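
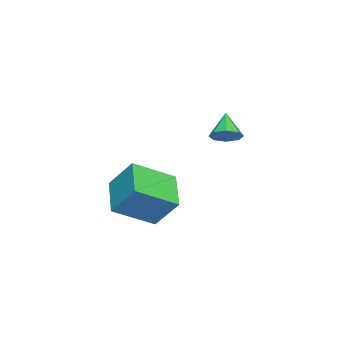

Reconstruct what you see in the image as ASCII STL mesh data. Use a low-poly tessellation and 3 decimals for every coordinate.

solid 
facet normal 0.682 0.205 -0.702
outer loop
vertex 2.682 3.01 2.893
vertex 2.21 3.395 2.547
vertex 2.684 3.524 3.045
endloop
endfacet
facet normal 0.356 -0.266 0.896
outer loop
vertex 2.682 3.01 2.893
vertex 2.684 3.524 3.045
vertex 1.31 3.125 3.473
endloop
endfacet
facet normal 0.683 0.203 -0.702
outer loop
vertex 2.684 3.524 3.045
vertex 2.21 3.395 2.547
vertex 2.41 3.962 2.905
endloop
endfacet
facet normal 0.167 0.394 0.904
outer loop
vertex 2.684 3.524 3.045
vertex 2.41 3.962 2.905
vertex 1.31 3.125 3.473
endloop
endfacet
facet normal 0.682 0.203 -0.703
outer loop
vertex 2.41 3.962 2.905
vertex 2.21 3.395 2.547
vertex 2.018 4.067 2.555
endloop
endfacet
facet normal -0.296 0.771 0.563
outer loop
vertex 2.41 3.962 2.905
vertex 2.018 4.067 2.555
vertex 1.31 3.125 3.473
endloop
endfacet
facet normal 0.683 0.203 -0.702
outer loop
vertex 2.018 4.067 2.555
vertex 2.21 3.395 2.547
vertex 1.739 3.779 2.2
endloop
endfacet
facet normal -0.761 0.645 0.075
outer loop
vertex 2.018 4.067 2.555
vertex 1.739 3.779 2.2
vertex 1.31 3.125 3.473
endloop
endfacet
facet normal 0.683 0.204 -0.702
outer loop
vertex 1.739 3.779 2.2
vertex 2.21 3.395 2.547
vertex 1.736 3.265 2.048
endloop
endfacet
facet normal -0.957 0.088 -0.277
outer loop
vertex 1.739 3.779 2.2
vertex 1.736 3.265 2.048
vertex 1.31 3.125 3.473
endloop
endfacet
facet normal 0.683 0.204 -0.702
outer loop
vertex 1.736 3.265 2.048
vertex 2.21 3.395 2.547
vertex 2.011 2.827 2.188
endloop
endfacet
facet normal -0.768 -0.573 -0.286
outer loop
vertex 1.736 3.265 2.048
vertex 2.011 2.827 2.188
vertex 1.31 3.125 3.473
endloop
endfacet
facet normal 0.682 0.205 -0.702
outer loop
vertex 2.011 2.827 2.188
vertex 2.21 3.395 2.547
vertex 2.403 2.722 2.538
endloop
endfacet
facet normal -0.304 -0.951 0.055
outer loop
vertex 2.011 2.827 2.188
vertex 2.403 2.722 2.538
vertex 1.31 3.125 3.473
endloop
endfacet
facet normal 0.682 0.205 -0.702
outer loop
vertex 2.403 2.722 2.538
vertex 2.21 3.395 2.547
vertex 2.682 3.01 2.893
endloop
endfacet
facet normal 0.160 -0.824 0.543
outer loop
vertex 2.403 2.722 2.538
vertex 2.682 3.01 2.893
vertex 1.31 3.125 3.473
endloop
endfacet
facet normal -0.506 0.714 -0.485
outer loop
vertex -0.446 0.487 -1.219
vertex 1.262 1.156 -2.016
vertex -0.665 -0.621 -2.621
endloop
endfacet
facet normal -0.854 -0.335 0.398
outer loop
vertex 0.438 -2.176 -1.564
vertex -0.446 0.487 -1.219
vertex -0.665 -0.621 -2.621
endloop
endfacet
facet normal -0.506 0.714 -0.484
outer loop
vertex -0.665 -0.621 -2.621
vertex 1.262 1.156 -2.016
vertex 1.043 0.049 -3.418
endloop
endfacet
facet normal -0.122 -0.616 -0.779
outer loop
vertex 1.043 0.049 -3.418
vertex 0.438 -2.176 -1.564
vertex -0.665 -0.621 -2.621
endloop
endfacet
facet normal 0.122 0.616 0.778
outer loop
vertex -0.446 0.487 -1.219
vertex 2.365 -0.399 -0.959
vertex 1.262 1.156 -2.016
endloop
endfacet
facet normal -0.854 -0.335 0.398
outer loop
vertex 0.657 -1.069 -0.162
vertex -0.446 0.487 -1.219
vertex 0.438 -2.176 -1.564
endloop
endfacet
facet normal 0.122 0.615 0.779
outer loop
vertex 0.657 -1.069 -0.162
vertex 2.365 -0.399 -0.959
vertex -0.446 0.487 -1.219
endloop
endfacet
facet normal 0.854 0.335 -0.398
outer loop
vertex 1.262 1.156 -2.016
vertex 2.365 -0.399 -0.959
vertex 1.043 0.049 -3.418
endloop
endfacet
facet normal -0.122 -0.616 -0.779
outer loop
vertex 2.146 -1.507 -2.361
vertex 0.438 -2.176 -1.564
vertex 1.043 0.049 -3.418
endloop
endfacet
facet normal 0.854 0.335 -0.398
outer loop
vertex 1.043 0.049 -3.418
vertex 2.365 -0.399 -0.959
vertex 2.146 -1.507 -2.361
endloop
endfacet
facet normal 0.506 -0.714 0.485
outer loop
vertex 2.146 -1.507 -2.361
vertex 0.657 -1.069 -0.162
vertex 0.438 -2.176 -1.564
endloop
endfacet
facet normal 0.506 -0.713 0.485
outer loop
vertex 2.365 -0.399 -0.959
vertex 0.657 -1.069 -0.162
vertex 2.146 -1.507 -2.361
endloop
endfacet

endsolid


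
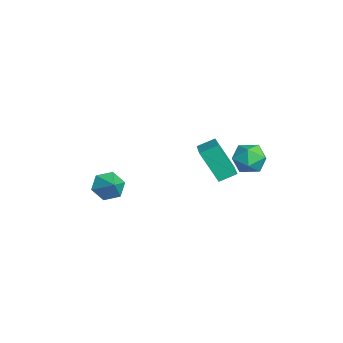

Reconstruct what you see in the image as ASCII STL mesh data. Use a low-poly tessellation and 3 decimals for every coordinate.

solid 
facet normal -0.810 0.186 0.556
outer loop
vertex 1.368 3.021 3.696
vertex 1.657 2.394 4.328
vertex 1.916 3.29 4.405
endloop
endfacet
facet normal -0.617 0.765 0.186
outer loop
vertex 1.368 3.021 3.696
vertex 1.916 3.29 4.405
vertex 2.069 3.623 3.544
endloop
endfacet
facet normal -0.622 0.596 -0.507
outer loop
vertex 1.368 3.021 3.696
vertex 2.069 3.623 3.544
vertex 1.904 2.932 2.934
endloop
endfacet
facet normal -0.820 -0.086 -0.566
outer loop
vertex 1.368 3.021 3.696
vertex 1.904 2.932 2.934
vertex 1.649 2.173 3.418
endloop
endfacet
facet normal -0.936 -0.340 0.091
outer loop
vertex 1.368 3.021 3.696
vertex 1.649 2.173 3.418
vertex 1.657 2.394 4.328
endloop
endfacet
facet normal 0.054 0.928 0.369
outer loop
vertex 2.069 3.623 3.544
vertex 1.916 3.29 4.405
vertex 2.791 3.367 4.082
endloop
endfacet
facet normal -0.260 -0.008 0.966
outer loop
vertex 1.916 3.29 4.405
vertex 1.657 2.394 4.328
vertex 2.536 2.608 4.566
endloop
endfacet
facet normal -0.464 -0.860 0.213
outer loop
vertex 1.657 2.394 4.328
vertex 1.649 2.173 3.418
vertex 2.371 1.917 3.956
endloop
endfacet
facet normal -0.274 -0.450 -0.850
outer loop
vertex 1.649 2.173 3.418
vertex 1.904 2.932 2.934
vertex 2.524 2.25 3.095
endloop
endfacet
facet normal 0.045 0.655 -0.754
outer loop
vertex 1.904 2.932 2.934
vertex 2.069 3.623 3.544
vertex 2.783 3.146 3.172
endloop
endfacet
facet normal 0.820 0.086 0.566
outer loop
vertex 3.072 2.519 3.804
vertex 2.791 3.367 4.082
vertex 2.536 2.608 4.566
endloop
endfacet
facet normal 0.622 -0.596 0.507
outer loop
vertex 3.072 2.519 3.804
vertex 2.536 2.608 4.566
vertex 2.371 1.917 3.956
endloop
endfacet
facet normal 0.617 -0.765 -0.186
outer loop
vertex 3.072 2.519 3.804
vertex 2.371 1.917 3.956
vertex 2.524 2.25 3.095
endloop
endfacet
facet normal 0.810 -0.186 -0.556
outer loop
vertex 3.072 2.519 3.804
vertex 2.524 2.25 3.095
vertex 2.783 3.146 3.172
endloop
endfacet
facet normal 0.936 0.340 -0.091
outer loop
vertex 3.072 2.519 3.804
vertex 2.783 3.146 3.172
vertex 2.791 3.367 4.082
endloop
endfacet
facet normal 0.274 0.450 0.850
outer loop
vertex 2.536 2.608 4.566
vertex 2.791 3.367 4.082
vertex 1.916 3.29 4.405
endloop
endfacet
facet normal -0.045 -0.655 0.754
outer loop
vertex 2.371 1.917 3.956
vertex 2.536 2.608 4.566
vertex 1.657 2.394 4.328
endloop
endfacet
facet normal -0.054 -0.928 -0.369
outer loop
vertex 2.524 2.25 3.095
vertex 2.371 1.917 3.956
vertex 1.649 2.173 3.418
endloop
endfacet
facet normal 0.260 0.008 -0.966
outer loop
vertex 2.783 3.146 3.172
vertex 2.524 2.25 3.095
vertex 1.904 2.932 2.934
endloop
endfacet
facet normal 0.464 0.860 -0.213
outer loop
vertex 2.791 3.367 4.082
vertex 2.783 3.146 3.172
vertex 2.069 3.623 3.544
endloop
endfacet
facet normal -0.946 0.134 -0.296
outer loop
vertex -2.078 1.28 2.107
vertex -2.083 2.184 2.533
vertex -1.432 2.086 0.406
endloop
endfacet
facet normal 0.005 -0.904 -0.427
outer loop
vertex 0.043 1.876 0.867
vertex -2.078 1.28 2.107
vertex -1.432 2.086 0.406
endloop
endfacet
facet normal -0.946 0.134 -0.296
outer loop
vertex -1.432 2.086 0.406
vertex -2.083 2.184 2.533
vertex -1.437 2.99 0.832
endloop
endfacet
facet normal 0.325 0.405 -0.855
outer loop
vertex -1.437 2.99 0.832
vertex 0.043 1.876 0.867
vertex -1.432 2.086 0.406
endloop
endfacet
facet normal -0.325 -0.405 0.855
outer loop
vertex -2.078 1.28 2.107
vertex -0.608 1.974 2.994
vertex -2.083 2.184 2.533
endloop
endfacet
facet normal 0.005 -0.904 -0.427
outer loop
vertex -0.603 1.07 2.568
vertex -2.078 1.28 2.107
vertex 0.043 1.876 0.867
endloop
endfacet
facet normal -0.325 -0.405 0.855
outer loop
vertex -0.603 1.07 2.568
vertex -0.608 1.974 2.994
vertex -2.078 1.28 2.107
endloop
endfacet
facet normal -0.005 0.904 0.427
outer loop
vertex -2.083 2.184 2.533
vertex -0.608 1.974 2.994
vertex -1.437 2.99 0.832
endloop
endfacet
facet normal 0.325 0.405 -0.855
outer loop
vertex 0.038 2.78 1.293
vertex 0.043 1.876 0.867
vertex -1.437 2.99 0.832
endloop
endfacet
facet normal -0.005 0.904 0.427
outer loop
vertex -1.437 2.99 0.832
vertex -0.608 1.974 2.994
vertex 0.038 2.78 1.293
endloop
endfacet
facet normal 0.946 -0.134 0.296
outer loop
vertex 0.038 2.78 1.293
vertex -0.603 1.07 2.568
vertex 0.043 1.876 0.867
endloop
endfacet
facet normal 0.946 -0.134 0.296
outer loop
vertex -0.608 1.974 2.994
vertex -0.603 1.07 2.568
vertex 0.038 2.78 1.293
endloop
endfacet
facet normal -0.806 -0.134 -0.576
outer loop
vertex 0.126 -3.679 0.404
vertex -0.367 -3.364 1.02
vertex -0.035 -2.845 0.435
endloop
endfacet
facet normal 0.913 0.190 -0.361
outer loop
vertex 0.126 -3.679 0.404
vertex -0.035 -2.845 0.435
vertex 0.527 -3.216 1.66
endloop
endfacet
facet normal -0.806 -0.134 -0.576
outer loop
vertex -0.035 -2.845 0.435
vertex -0.367 -3.364 1.02
vertex -0.528 -2.53 1.051
endloop
endfacet
facet normal 0.543 0.840 0.005
outer loop
vertex -0.035 -2.845 0.435
vertex -0.528 -2.53 1.051
vertex 0.527 -3.216 1.66
endloop
endfacet
facet normal -0.805 -0.134 -0.577
outer loop
vertex -0.528 -2.53 1.051
vertex -0.367 -3.364 1.02
vertex -0.861 -3.049 1.636
endloop
endfacet
facet normal 0.075 0.724 0.685
outer loop
vertex -0.528 -2.53 1.051
vertex -0.861 -3.049 1.636
vertex 0.527 -3.216 1.66
endloop
endfacet
facet normal -0.805 -0.134 -0.577
outer loop
vertex -0.861 -3.049 1.636
vertex -0.367 -3.364 1.02
vertex -0.7 -3.883 1.605
endloop
endfacet
facet normal -0.022 -0.041 0.999
outer loop
vertex -0.861 -3.049 1.636
vertex -0.7 -3.883 1.605
vertex 0.527 -3.216 1.66
endloop
endfacet
facet normal -0.805 -0.134 -0.577
outer loop
vertex -0.7 -3.883 1.605
vertex -0.367 -3.364 1.02
vertex -0.206 -4.198 0.989
endloop
endfacet
facet normal 0.348 -0.692 0.633
outer loop
vertex -0.7 -3.883 1.605
vertex -0.206 -4.198 0.989
vertex 0.527 -3.216 1.66
endloop
endfacet
facet normal -0.806 -0.134 -0.576
outer loop
vertex -0.206 -4.198 0.989
vertex -0.367 -3.364 1.02
vertex 0.126 -3.679 0.404
endloop
endfacet
facet normal 0.816 -0.576 -0.048
outer loop
vertex -0.206 -4.198 0.989
vertex 0.126 -3.679 0.404
vertex 0.527 -3.216 1.66
endloop
endfacet

endsolid


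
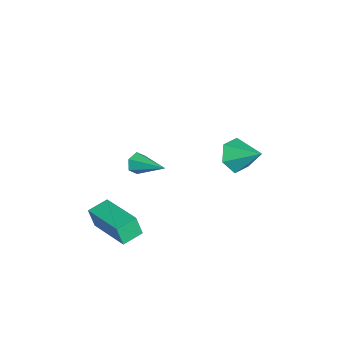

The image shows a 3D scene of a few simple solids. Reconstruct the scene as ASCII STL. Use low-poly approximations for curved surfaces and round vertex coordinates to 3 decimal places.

solid 
facet normal -0.431 -0.731 -0.529
outer loop
vertex -1.977 0.554 -2.165
vertex -2.648 0.549 -1.612
vertex -2.665 1.066 -2.312
endloop
endfacet
facet normal 0.583 0.640 -0.500
outer loop
vertex -1.977 0.554 -2.165
vertex -2.665 1.066 -2.312
vertex -2.012 1.631 -0.828
endloop
endfacet
facet normal -0.430 -0.731 -0.530
outer loop
vertex -2.665 1.066 -2.312
vertex -2.648 0.549 -1.612
vertex -3.337 1.06 -1.758
endloop
endfacet
facet normal -0.223 0.940 -0.260
outer loop
vertex -2.665 1.066 -2.312
vertex -3.337 1.06 -1.758
vertex -2.012 1.631 -0.828
endloop
endfacet
facet normal -0.430 -0.731 -0.529
outer loop
vertex -3.337 1.06 -1.758
vertex -2.648 0.549 -1.612
vertex -3.32 0.544 -1.059
endloop
endfacet
facet normal -0.609 0.631 0.481
outer loop
vertex -3.337 1.06 -1.758
vertex -3.32 0.544 -1.059
vertex -2.012 1.631 -0.828
endloop
endfacet
facet normal -0.430 -0.731 -0.530
outer loop
vertex -3.32 0.544 -1.059
vertex -2.648 0.549 -1.612
vertex -2.631 0.032 -0.912
endloop
endfacet
facet normal -0.192 0.023 0.981
outer loop
vertex -3.32 0.544 -1.059
vertex -2.631 0.032 -0.912
vertex -2.012 1.631 -0.828
endloop
endfacet
facet normal -0.430 -0.731 -0.530
outer loop
vertex -2.631 0.032 -0.912
vertex -2.648 0.549 -1.612
vertex -1.96 0.038 -1.465
endloop
endfacet
facet normal 0.613 -0.276 0.740
outer loop
vertex -2.631 0.032 -0.912
vertex -1.96 0.038 -1.465
vertex -2.012 1.631 -0.828
endloop
endfacet
facet normal -0.430 -0.732 -0.529
outer loop
vertex -1.96 0.038 -1.465
vertex -2.648 0.549 -1.612
vertex -1.977 0.554 -2.165
endloop
endfacet
facet normal 0.999 0.033 -0.000
outer loop
vertex -1.96 0.038 -1.465
vertex -1.977 0.554 -2.165
vertex -2.012 1.631 -0.828
endloop
endfacet
facet normal -0.537 -0.770 -0.346
outer loop
vertex 1.988 -3.327 2.092
vertex 1.804 -3.031 1.719
vertex 2.233 -3.297 1.645
endloop
endfacet
facet normal 0.817 -0.395 0.421
outer loop
vertex 1.988 -3.327 2.092
vertex 2.233 -3.297 1.645
vertex 2.616 -1.869 2.241
endloop
endfacet
facet normal -0.537 -0.769 -0.347
outer loop
vertex 2.233 -3.297 1.645
vertex 1.804 -3.031 1.719
vertex 2.049 -3.001 1.273
endloop
endfacet
facet normal 0.882 -0.041 -0.469
outer loop
vertex 2.233 -3.297 1.645
vertex 2.049 -3.001 1.273
vertex 2.616 -1.869 2.241
endloop
endfacet
facet normal -0.536 -0.770 -0.346
outer loop
vertex 2.049 -3.001 1.273
vertex 1.804 -3.031 1.719
vertex 1.62 -2.735 1.346
endloop
endfacet
facet normal 0.218 0.569 -0.793
outer loop
vertex 2.049 -3.001 1.273
vertex 1.62 -2.735 1.346
vertex 2.616 -1.869 2.241
endloop
endfacet
facet normal -0.539 -0.769 -0.344
outer loop
vertex 1.62 -2.735 1.346
vertex 1.804 -3.031 1.719
vertex 1.376 -2.764 1.793
endloop
endfacet
facet normal -0.515 0.827 -0.227
outer loop
vertex 1.62 -2.735 1.346
vertex 1.376 -2.764 1.793
vertex 2.616 -1.869 2.241
endloop
endfacet
facet normal -0.539 -0.768 -0.346
outer loop
vertex 1.376 -2.764 1.793
vertex 1.804 -3.031 1.719
vertex 1.559 -3.06 2.165
endloop
endfacet
facet normal -0.581 0.473 0.662
outer loop
vertex 1.376 -2.764 1.793
vertex 1.559 -3.06 2.165
vertex 2.616 -1.869 2.241
endloop
endfacet
facet normal -0.538 -0.769 -0.345
outer loop
vertex 1.559 -3.06 2.165
vertex 1.804 -3.031 1.719
vertex 1.988 -3.327 2.092
endloop
endfacet
facet normal 0.083 -0.137 0.987
outer loop
vertex 1.559 -3.06 2.165
vertex 1.988 -3.327 2.092
vertex 2.616 -1.869 2.241
endloop
endfacet
facet normal -0.666 0.726 0.171
outer loop
vertex 1.026 -4.322 -1.447
vertex 2.567 -3.008 -1.017
vertex 1.066 -4.07 -2.362
endloop
endfacet
facet normal -0.744 -0.635 -0.207
outer loop
vertex 1.693 -4.752 -2.523
vertex 1.026 -4.322 -1.447
vertex 1.066 -4.07 -2.362
endloop
endfacet
facet normal -0.666 0.726 0.171
outer loop
vertex 1.066 -4.07 -2.362
vertex 2.567 -3.008 -1.017
vertex 2.607 -2.756 -1.933
endloop
endfacet
facet normal 0.042 0.266 -0.963
outer loop
vertex 2.607 -2.756 -1.933
vertex 1.693 -4.752 -2.523
vertex 1.066 -4.07 -2.362
endloop
endfacet
facet normal -0.042 -0.266 0.963
outer loop
vertex 1.026 -4.322 -1.447
vertex 3.194 -3.69 -1.178
vertex 2.567 -3.008 -1.017
endloop
endfacet
facet normal -0.744 -0.635 -0.207
outer loop
vertex 1.653 -5.004 -1.607
vertex 1.026 -4.322 -1.447
vertex 1.693 -4.752 -2.523
endloop
endfacet
facet normal -0.042 -0.265 0.963
outer loop
vertex 1.653 -5.004 -1.607
vertex 3.194 -3.69 -1.178
vertex 1.026 -4.322 -1.447
endloop
endfacet
facet normal 0.744 0.635 0.207
outer loop
vertex 2.567 -3.008 -1.017
vertex 3.194 -3.69 -1.178
vertex 2.607 -2.756 -1.933
endloop
endfacet
facet normal 0.043 0.265 -0.963
outer loop
vertex 3.234 -3.438 -2.093
vertex 1.693 -4.752 -2.523
vertex 2.607 -2.756 -1.933
endloop
endfacet
facet normal 0.744 0.635 0.207
outer loop
vertex 2.607 -2.756 -1.933
vertex 3.194 -3.69 -1.178
vertex 3.234 -3.438 -2.093
endloop
endfacet
facet normal 0.666 -0.726 -0.171
outer loop
vertex 3.234 -3.438 -2.093
vertex 1.653 -5.004 -1.607
vertex 1.693 -4.752 -2.523
endloop
endfacet
facet normal 0.666 -0.726 -0.171
outer loop
vertex 3.194 -3.69 -1.178
vertex 1.653 -5.004 -1.607
vertex 3.234 -3.438 -2.093
endloop
endfacet

endsolid


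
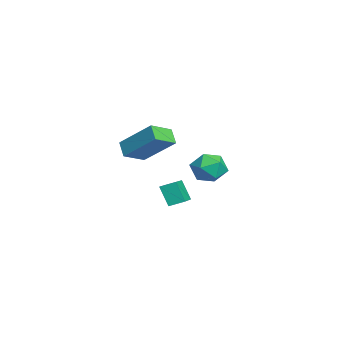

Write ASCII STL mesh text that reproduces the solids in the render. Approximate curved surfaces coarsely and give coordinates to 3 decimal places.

solid 
facet normal 0.144 0.882 0.448
outer loop
vertex -1.982 2.807 -0.288
vertex -2.479 2.475 0.526
vertex -1.48 2.347 0.457
endloop
endfacet
facet normal 0.678 0.735 -0.003
outer loop
vertex -1.982 2.807 -0.288
vertex -1.48 2.347 0.457
vertex -1.258 2.139 -0.506
endloop
endfacet
facet normal 0.398 0.644 -0.653
outer loop
vertex -1.982 2.807 -0.288
vertex -1.258 2.139 -0.506
vertex -2.119 2.138 -1.031
endloop
endfacet
facet normal -0.308 0.735 -0.605
outer loop
vertex -1.982 2.807 -0.288
vertex -2.119 2.138 -1.031
vertex -2.874 2.346 -0.394
endloop
endfacet
facet normal -0.465 0.882 0.076
outer loop
vertex -1.982 2.807 -0.288
vertex -2.874 2.346 -0.394
vertex -2.479 2.475 0.526
endloop
endfacet
facet normal 0.973 0.119 0.199
outer loop
vertex -1.258 2.139 -0.506
vertex -1.48 2.347 0.457
vertex -1.306 1.394 0.174
endloop
endfacet
facet normal 0.110 0.356 0.928
outer loop
vertex -1.48 2.347 0.457
vertex -2.479 2.475 0.526
vertex -2.061 1.602 0.811
endloop
endfacet
facet normal -0.876 0.354 0.326
outer loop
vertex -2.479 2.475 0.526
vertex -2.874 2.346 -0.394
vertex -2.922 1.601 0.286
endloop
endfacet
facet normal -0.621 0.117 -0.775
outer loop
vertex -2.874 2.346 -0.394
vertex -2.119 2.138 -1.031
vertex -2.7 1.393 -0.677
endloop
endfacet
facet normal 0.520 -0.029 -0.853
outer loop
vertex -2.119 2.138 -1.031
vertex -1.258 2.139 -0.506
vertex -1.701 1.265 -0.746
endloop
endfacet
facet normal 0.308 -0.735 0.605
outer loop
vertex -2.198 0.933 0.068
vertex -1.306 1.394 0.174
vertex -2.061 1.602 0.811
endloop
endfacet
facet normal -0.398 -0.644 0.653
outer loop
vertex -2.198 0.933 0.068
vertex -2.061 1.602 0.811
vertex -2.922 1.601 0.286
endloop
endfacet
facet normal -0.678 -0.735 0.003
outer loop
vertex -2.198 0.933 0.068
vertex -2.922 1.601 0.286
vertex -2.7 1.393 -0.677
endloop
endfacet
facet normal -0.144 -0.882 -0.448
outer loop
vertex -2.198 0.933 0.068
vertex -2.7 1.393 -0.677
vertex -1.701 1.265 -0.746
endloop
endfacet
facet normal 0.465 -0.882 -0.076
outer loop
vertex -2.198 0.933 0.068
vertex -1.701 1.265 -0.746
vertex -1.306 1.394 0.174
endloop
endfacet
facet normal 0.621 -0.117 0.775
outer loop
vertex -2.061 1.602 0.811
vertex -1.306 1.394 0.174
vertex -1.48 2.347 0.457
endloop
endfacet
facet normal -0.520 0.029 0.853
outer loop
vertex -2.922 1.601 0.286
vertex -2.061 1.602 0.811
vertex -2.479 2.475 0.526
endloop
endfacet
facet normal -0.973 -0.119 -0.199
outer loop
vertex -2.7 1.393 -0.677
vertex -2.922 1.601 0.286
vertex -2.874 2.346 -0.394
endloop
endfacet
facet normal -0.110 -0.356 -0.928
outer loop
vertex -1.701 1.265 -0.746
vertex -2.7 1.393 -0.677
vertex -2.119 2.138 -1.031
endloop
endfacet
facet normal 0.876 -0.354 -0.326
outer loop
vertex -1.306 1.394 0.174
vertex -1.701 1.265 -0.746
vertex -1.258 2.139 -0.506
endloop
endfacet
facet normal -0.434 -0.650 -0.624
outer loop
vertex 2.922 -2.612 3.35
vertex 2.213 -1.658 2.85
vertex 3.572 -2.453 2.733
endloop
endfacet
facet normal 0.550 -0.740 0.388
outer loop
vertex 4.487 -1.082 4.05
vertex 2.922 -2.612 3.35
vertex 3.572 -2.453 2.733
endloop
endfacet
facet normal -0.434 -0.650 -0.624
outer loop
vertex 3.572 -2.453 2.733
vertex 2.213 -1.658 2.85
vertex 2.862 -1.499 2.233
endloop
endfacet
facet normal 0.713 0.175 -0.678
outer loop
vertex 2.862 -1.499 2.233
vertex 4.487 -1.082 4.05
vertex 3.572 -2.453 2.733
endloop
endfacet
facet normal -0.714 -0.175 0.678
outer loop
vertex 2.922 -2.612 3.35
vertex 3.128 -0.287 4.167
vertex 2.213 -1.658 2.85
endloop
endfacet
facet normal 0.550 -0.740 0.388
outer loop
vertex 3.838 -1.241 4.667
vertex 2.922 -2.612 3.35
vertex 4.487 -1.082 4.05
endloop
endfacet
facet normal -0.713 -0.175 0.679
outer loop
vertex 3.838 -1.241 4.667
vertex 3.128 -0.287 4.167
vertex 2.922 -2.612 3.35
endloop
endfacet
facet normal -0.550 0.740 -0.388
outer loop
vertex 2.213 -1.658 2.85
vertex 3.128 -0.287 4.167
vertex 2.862 -1.499 2.233
endloop
endfacet
facet normal 0.714 0.175 -0.678
outer loop
vertex 3.778 -0.128 3.55
vertex 4.487 -1.082 4.05
vertex 2.862 -1.499 2.233
endloop
endfacet
facet normal -0.549 0.740 -0.388
outer loop
vertex 2.862 -1.499 2.233
vertex 3.128 -0.287 4.167
vertex 3.778 -0.128 3.55
endloop
endfacet
facet normal 0.434 0.650 0.624
outer loop
vertex 3.778 -0.128 3.55
vertex 3.838 -1.241 4.667
vertex 4.487 -1.082 4.05
endloop
endfacet
facet normal 0.434 0.650 0.624
outer loop
vertex 3.128 -0.287 4.167
vertex 3.838 -1.241 4.667
vertex 3.778 -0.128 3.55
endloop
endfacet
facet normal -0.932 0.221 -0.286
outer loop
vertex -3.311 -0.139 -1.648
vertex -3.224 0.644 -1.328
vertex -2.867 0.275 -2.776
endloop
endfacet
facet normal -0.102 -0.920 -0.378
outer loop
vertex -1.096 -0.144 -2.232
vertex -3.311 -0.139 -1.648
vertex -2.867 0.275 -2.776
endloop
endfacet
facet normal -0.933 0.220 -0.286
outer loop
vertex -2.867 0.275 -2.776
vertex -3.224 0.644 -1.328
vertex -2.781 1.057 -2.455
endloop
endfacet
facet normal 0.347 0.323 -0.880
outer loop
vertex -2.781 1.057 -2.455
vertex -1.096 -0.144 -2.232
vertex -2.867 0.275 -2.776
endloop
endfacet
facet normal -0.347 -0.322 0.881
outer loop
vertex -3.311 -0.139 -1.648
vertex -1.453 0.225 -0.784
vertex -3.224 0.644 -1.328
endloop
endfacet
facet normal -0.102 -0.921 -0.377
outer loop
vertex -1.539 -0.557 -1.105
vertex -3.311 -0.139 -1.648
vertex -1.096 -0.144 -2.232
endloop
endfacet
facet normal -0.346 -0.323 0.881
outer loop
vertex -1.539 -0.557 -1.105
vertex -1.453 0.225 -0.784
vertex -3.311 -0.139 -1.648
endloop
endfacet
facet normal 0.102 0.920 0.377
outer loop
vertex -3.224 0.644 -1.328
vertex -1.453 0.225 -0.784
vertex -2.781 1.057 -2.455
endloop
endfacet
facet normal 0.346 0.322 -0.881
outer loop
vertex -1.009 0.639 -1.912
vertex -1.096 -0.144 -2.232
vertex -2.781 1.057 -2.455
endloop
endfacet
facet normal 0.101 0.920 0.378
outer loop
vertex -2.781 1.057 -2.455
vertex -1.453 0.225 -0.784
vertex -1.009 0.639 -1.912
endloop
endfacet
facet normal 0.933 -0.220 0.286
outer loop
vertex -1.009 0.639 -1.912
vertex -1.539 -0.557 -1.105
vertex -1.096 -0.144 -2.232
endloop
endfacet
facet normal 0.933 -0.220 0.286
outer loop
vertex -1.453 0.225 -0.784
vertex -1.539 -0.557 -1.105
vertex -1.009 0.639 -1.912
endloop
endfacet

endsolid


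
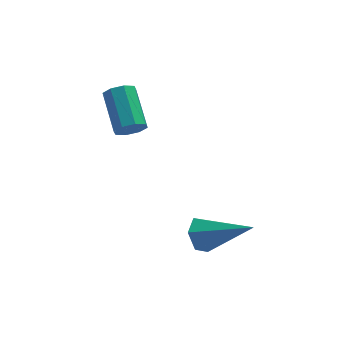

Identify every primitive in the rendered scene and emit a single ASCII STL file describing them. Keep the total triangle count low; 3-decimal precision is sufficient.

solid 
facet normal -0.761 0.411 -0.501
outer loop
vertex 1.841 -2.944 -4.579
vertex 1.422 -3.207 -4.158
vertex 1.667 -2.616 -4.045
endloop
endfacet
facet normal 0.781 0.612 -0.122
outer loop
vertex 1.841 -2.944 -4.579
vertex 1.667 -2.616 -4.045
vertex 2.878 -3.993 -3.202
endloop
endfacet
facet normal -0.762 0.411 -0.500
outer loop
vertex 1.667 -2.616 -4.045
vertex 1.422 -3.207 -4.158
vertex 1.248 -2.88 -3.624
endloop
endfacet
facet normal 0.276 0.667 0.693
outer loop
vertex 1.667 -2.616 -4.045
vertex 1.248 -2.88 -3.624
vertex 2.878 -3.993 -3.202
endloop
endfacet
facet normal -0.762 0.411 -0.500
outer loop
vertex 1.248 -2.88 -3.624
vertex 1.422 -3.207 -4.158
vertex 1.003 -3.471 -3.737
endloop
endfacet
facet normal -0.290 -0.062 0.955
outer loop
vertex 1.248 -2.88 -3.624
vertex 1.003 -3.471 -3.737
vertex 2.878 -3.993 -3.202
endloop
endfacet
facet normal -0.762 0.410 -0.501
outer loop
vertex 1.003 -3.471 -3.737
vertex 1.422 -3.207 -4.158
vertex 1.177 -3.799 -4.27
endloop
endfacet
facet normal -0.351 -0.844 0.405
outer loop
vertex 1.003 -3.471 -3.737
vertex 1.177 -3.799 -4.27
vertex 2.878 -3.993 -3.202
endloop
endfacet
facet normal -0.762 0.410 -0.500
outer loop
vertex 1.177 -3.799 -4.27
vertex 1.422 -3.207 -4.158
vertex 1.596 -3.535 -4.692
endloop
endfacet
facet normal 0.154 -0.899 -0.409
outer loop
vertex 1.177 -3.799 -4.27
vertex 1.596 -3.535 -4.692
vertex 2.878 -3.993 -3.202
endloop
endfacet
facet normal -0.761 0.411 -0.501
outer loop
vertex 1.596 -3.535 -4.692
vertex 1.422 -3.207 -4.158
vertex 1.841 -2.944 -4.579
endloop
endfacet
facet normal 0.721 -0.170 -0.672
outer loop
vertex 1.596 -3.535 -4.692
vertex 1.841 -2.944 -4.579
vertex 2.878 -3.993 -3.202
endloop
endfacet
facet normal 0.137 -0.853 -0.503
outer loop
vertex 0.106 -0.856 -0.938
vertex -0.416 -0.979 -0.872
vertex -0.131 -0.713 -1.245
endloop
endfacet
facet normal 0.808 0.390 -0.442
outer loop
vertex 0.106 -0.856 -0.938
vertex -0.131 -0.713 -1.245
vertex -0.102 0.442 -0.174
endloop
endfacet
facet normal 0.808 0.390 -0.442
outer loop
vertex -0.102 0.442 -0.174
vertex -0.131 -0.713 -1.245
vertex -0.339 0.584 -0.482
endloop
endfacet
facet normal -0.138 0.855 0.500
outer loop
vertex -0.102 0.442 -0.174
vertex -0.339 0.584 -0.482
vertex -0.624 0.319 -0.108
endloop
endfacet
facet normal 0.139 -0.853 -0.503
outer loop
vertex -0.131 -0.713 -1.245
vertex -0.416 -0.979 -0.872
vertex -0.534 -0.726 -1.334
endloop
endfacet
facet normal 0.168 0.520 -0.838
outer loop
vertex -0.131 -0.713 -1.245
vertex -0.534 -0.726 -1.334
vertex -0.339 0.584 -0.482
endloop
endfacet
facet normal 0.167 0.520 -0.838
outer loop
vertex -0.339 0.584 -0.482
vertex -0.534 -0.726 -1.334
vertex -0.742 0.572 -0.57
endloop
endfacet
facet normal -0.135 0.854 0.502
outer loop
vertex -0.339 0.584 -0.482
vertex -0.742 0.572 -0.57
vertex -0.624 0.319 -0.108
endloop
endfacet
facet normal 0.138 -0.854 -0.503
outer loop
vertex -0.534 -0.726 -1.334
vertex -0.416 -0.979 -0.872
vertex -0.868 -0.887 -1.152
endloop
endfacet
facet normal -0.572 0.346 -0.744
outer loop
vertex -0.534 -0.726 -1.334
vertex -0.868 -0.887 -1.152
vertex -0.742 0.572 -0.57
endloop
endfacet
facet normal -0.571 0.346 -0.744
outer loop
vertex -0.742 0.572 -0.57
vertex -0.868 -0.887 -1.152
vertex -1.077 0.411 -0.388
endloop
endfacet
facet normal -0.137 0.854 0.503
outer loop
vertex -0.742 0.572 -0.57
vertex -1.077 0.411 -0.388
vertex -0.624 0.319 -0.108
endloop
endfacet
facet normal 0.138 -0.854 -0.503
outer loop
vertex -0.868 -0.887 -1.152
vertex -0.416 -0.979 -0.872
vertex -0.938 -1.102 -0.806
endloop
endfacet
facet normal -0.976 -0.030 -0.216
outer loop
vertex -0.868 -0.887 -1.152
vertex -0.938 -1.102 -0.806
vertex -1.077 0.411 -0.388
endloop
endfacet
facet normal -0.976 -0.031 -0.214
outer loop
vertex -1.077 0.411 -0.388
vertex -0.938 -1.102 -0.806
vertex -1.146 0.196 -0.042
endloop
endfacet
facet normal -0.138 0.853 0.503
outer loop
vertex -1.077 0.411 -0.388
vertex -1.146 0.196 -0.042
vertex -0.624 0.319 -0.108
endloop
endfacet
facet normal 0.138 -0.855 -0.500
outer loop
vertex -0.938 -1.102 -0.806
vertex -0.416 -0.979 -0.872
vertex -0.701 -1.244 -0.498
endloop
endfacet
facet normal -0.808 -0.390 0.442
outer loop
vertex -0.938 -1.102 -0.806
vertex -0.701 -1.244 -0.498
vertex -1.146 0.196 -0.042
endloop
endfacet
facet normal -0.808 -0.390 0.442
outer loop
vertex -1.146 0.196 -0.042
vertex -0.701 -1.244 -0.498
vertex -0.909 0.053 0.265
endloop
endfacet
facet normal -0.137 0.853 0.503
outer loop
vertex -1.146 0.196 -0.042
vertex -0.909 0.053 0.265
vertex -0.624 0.319 -0.108
endloop
endfacet
facet normal 0.135 -0.854 -0.502
outer loop
vertex -0.701 -1.244 -0.498
vertex -0.416 -0.979 -0.872
vertex -0.298 -1.232 -0.41
endloop
endfacet
facet normal -0.167 -0.520 0.838
outer loop
vertex -0.701 -1.244 -0.498
vertex -0.298 -1.232 -0.41
vertex -0.909 0.053 0.265
endloop
endfacet
facet normal -0.168 -0.520 0.838
outer loop
vertex -0.909 0.053 0.265
vertex -0.298 -1.232 -0.41
vertex -0.506 0.066 0.354
endloop
endfacet
facet normal -0.139 0.853 0.503
outer loop
vertex -0.909 0.053 0.265
vertex -0.506 0.066 0.354
vertex -0.624 0.319 -0.108
endloop
endfacet
facet normal 0.137 -0.854 -0.503
outer loop
vertex -0.298 -1.232 -0.41
vertex -0.416 -0.979 -0.872
vertex 0.037 -1.071 -0.592
endloop
endfacet
facet normal 0.571 -0.347 0.744
outer loop
vertex -0.298 -1.232 -0.41
vertex 0.037 -1.071 -0.592
vertex -0.506 0.066 0.354
endloop
endfacet
facet normal 0.572 -0.346 0.744
outer loop
vertex -0.506 0.066 0.354
vertex 0.037 -1.071 -0.592
vertex -0.172 0.227 0.172
endloop
endfacet
facet normal -0.138 0.854 0.503
outer loop
vertex -0.506 0.066 0.354
vertex -0.172 0.227 0.172
vertex -0.624 0.319 -0.108
endloop
endfacet
facet normal 0.138 -0.853 -0.503
outer loop
vertex 0.037 -1.071 -0.592
vertex -0.416 -0.979 -0.872
vertex 0.106 -0.856 -0.938
endloop
endfacet
facet normal 0.976 0.031 0.214
outer loop
vertex 0.037 -1.071 -0.592
vertex 0.106 -0.856 -0.938
vertex -0.172 0.227 0.172
endloop
endfacet
facet normal 0.976 0.029 0.216
outer loop
vertex -0.172 0.227 0.172
vertex 0.106 -0.856 -0.938
vertex -0.102 0.442 -0.174
endloop
endfacet
facet normal -0.138 0.854 0.503
outer loop
vertex -0.172 0.227 0.172
vertex -0.102 0.442 -0.174
vertex -0.624 0.319 -0.108
endloop
endfacet

endsolid


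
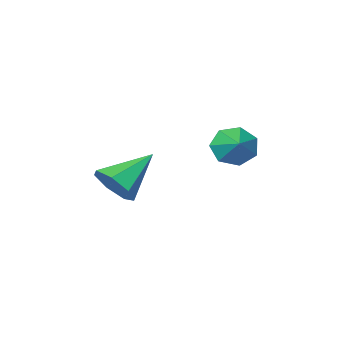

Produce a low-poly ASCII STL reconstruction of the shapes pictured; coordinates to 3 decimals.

solid 
facet normal -0.418 -0.782 -0.462
outer loop
vertex 1.425 2.635 -0.347
vertex 0.747 2.657 0.229
vertex 0.826 3.076 -0.552
endloop
endfacet
facet normal 0.622 0.629 -0.466
outer loop
vertex 1.425 2.635 -0.347
vertex 0.826 3.076 -0.552
vertex 1.273 3.643 0.811
endloop
endfacet
facet normal -0.417 -0.782 -0.462
outer loop
vertex 0.826 3.076 -0.552
vertex 0.747 2.657 0.229
vertex 0.167 3.202 -0.17
endloop
endfacet
facet normal -0.039 0.927 -0.373
outer loop
vertex 0.826 3.076 -0.552
vertex 0.167 3.202 -0.17
vertex 1.273 3.643 0.811
endloop
endfacet
facet normal -0.418 -0.783 -0.461
outer loop
vertex 0.167 3.202 -0.17
vertex 0.747 2.657 0.229
vertex -0.055 2.918 0.513
endloop
endfacet
facet normal -0.503 0.844 0.187
outer loop
vertex 0.167 3.202 -0.17
vertex -0.055 2.918 0.513
vertex 1.273 3.643 0.811
endloop
endfacet
facet normal -0.418 -0.782 -0.462
outer loop
vertex -0.055 2.918 0.513
vertex 0.747 2.657 0.229
vertex 0.326 2.437 0.982
endloop
endfacet
facet normal -0.419 0.442 0.793
outer loop
vertex -0.055 2.918 0.513
vertex 0.326 2.437 0.982
vertex 1.273 3.643 0.811
endloop
endfacet
facet normal -0.417 -0.783 -0.462
outer loop
vertex 0.326 2.437 0.982
vertex 0.747 2.657 0.229
vertex 1.025 2.122 0.884
endloop
endfacet
facet normal 0.149 0.023 0.989
outer loop
vertex 0.326 2.437 0.982
vertex 1.025 2.122 0.884
vertex 1.273 3.643 0.811
endloop
endfacet
facet normal -0.418 -0.782 -0.462
outer loop
vertex 1.025 2.122 0.884
vertex 0.747 2.657 0.229
vertex 1.514 2.21 0.292
endloop
endfacet
facet normal 0.774 -0.096 0.625
outer loop
vertex 1.025 2.122 0.884
vertex 1.514 2.21 0.292
vertex 1.273 3.643 0.811
endloop
endfacet
facet normal -0.418 -0.782 -0.462
outer loop
vertex 1.514 2.21 0.292
vertex 0.747 2.657 0.229
vertex 1.425 2.635 -0.347
endloop
endfacet
facet normal 0.985 0.173 -0.022
outer loop
vertex 1.514 2.21 0.292
vertex 1.425 2.635 -0.347
vertex 1.273 3.643 0.811
endloop
endfacet
facet normal 0.842 0.042 -0.538
outer loop
vertex 3.713 -1.731 -1.788
vertex 3.181 -1.405 -2.595
vertex 3.623 -0.853 -1.86
endloop
endfacet
facet normal 0.154 0.096 0.983
outer loop
vertex 3.713 -1.731 -1.788
vertex 3.623 -0.853 -1.86
vertex 1.379 -1.495 -1.445
endloop
endfacet
facet normal 0.842 0.041 -0.537
outer loop
vertex 3.623 -0.853 -1.86
vertex 3.181 -1.405 -2.595
vertex 3.201 -0.391 -2.486
endloop
endfacet
facet normal -0.102 0.766 0.634
outer loop
vertex 3.623 -0.853 -1.86
vertex 3.201 -0.391 -2.486
vertex 1.379 -1.495 -1.445
endloop
endfacet
facet normal 0.842 0.041 -0.538
outer loop
vertex 3.201 -0.391 -2.486
vertex 3.181 -1.405 -2.595
vertex 2.763 -0.693 -3.194
endloop
endfacet
facet normal -0.531 0.847 -0.032
outer loop
vertex 3.201 -0.391 -2.486
vertex 2.763 -0.693 -3.194
vertex 1.379 -1.495 -1.445
endloop
endfacet
facet normal 0.842 0.042 -0.537
outer loop
vertex 2.763 -0.693 -3.194
vertex 3.181 -1.405 -2.595
vertex 2.641 -1.53 -3.451
endloop
endfacet
facet normal -0.811 0.276 -0.515
outer loop
vertex 2.763 -0.693 -3.194
vertex 2.641 -1.53 -3.451
vertex 1.379 -1.495 -1.445
endloop
endfacet
facet normal 0.842 0.042 -0.537
outer loop
vertex 2.641 -1.53 -3.451
vertex 3.181 -1.405 -2.595
vertex 2.925 -2.274 -3.064
endloop
endfacet
facet normal -0.730 -0.513 -0.451
outer loop
vertex 2.641 -1.53 -3.451
vertex 2.925 -2.274 -3.064
vertex 1.379 -1.495 -1.445
endloop
endfacet
facet normal 0.842 0.042 -0.538
outer loop
vertex 2.925 -2.274 -3.064
vertex 3.181 -1.405 -2.595
vertex 3.402 -2.363 -2.324
endloop
endfacet
facet normal -0.350 -0.930 0.114
outer loop
vertex 2.925 -2.274 -3.064
vertex 3.402 -2.363 -2.324
vertex 1.379 -1.495 -1.445
endloop
endfacet
facet normal 0.842 0.042 -0.538
outer loop
vertex 3.402 -2.363 -2.324
vertex 3.181 -1.405 -2.595
vertex 3.713 -1.731 -1.788
endloop
endfacet
facet normal 0.044 -0.659 0.751
outer loop
vertex 3.402 -2.363 -2.324
vertex 3.713 -1.731 -1.788
vertex 1.379 -1.495 -1.445
endloop
endfacet

endsolid


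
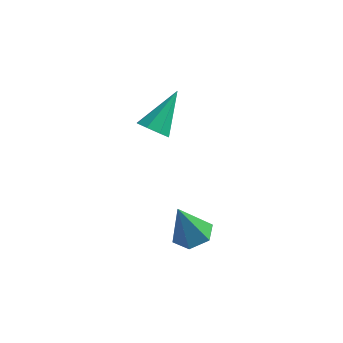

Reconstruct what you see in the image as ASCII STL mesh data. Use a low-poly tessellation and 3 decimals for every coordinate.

solid 
facet normal 0.252 0.204 -0.946
outer loop
vertex 3.975 -0.452 -2.966
vertex 3.458 -0.91 -3.203
vertex 3.3 -0.206 -3.093
endloop
endfacet
facet normal 0.169 0.777 0.607
outer loop
vertex 3.975 -0.452 -2.966
vertex 3.3 -0.206 -3.093
vertex 3.062 -1.23 -1.717
endloop
endfacet
facet normal 0.252 0.204 -0.946
outer loop
vertex 3.3 -0.206 -3.093
vertex 3.458 -0.91 -3.203
vertex 2.783 -0.664 -3.33
endloop
endfacet
facet normal -0.706 0.621 0.340
outer loop
vertex 3.3 -0.206 -3.093
vertex 2.783 -0.664 -3.33
vertex 3.062 -1.23 -1.717
endloop
endfacet
facet normal 0.252 0.203 -0.946
outer loop
vertex 2.783 -0.664 -3.33
vertex 3.458 -0.91 -3.203
vertex 2.941 -1.368 -3.439
endloop
endfacet
facet normal -0.969 -0.231 0.087
outer loop
vertex 2.783 -0.664 -3.33
vertex 2.941 -1.368 -3.439
vertex 3.062 -1.23 -1.717
endloop
endfacet
facet normal 0.252 0.203 -0.946
outer loop
vertex 2.941 -1.368 -3.439
vertex 3.458 -0.91 -3.203
vertex 3.617 -1.614 -3.312
endloop
endfacet
facet normal -0.357 -0.929 0.100
outer loop
vertex 2.941 -1.368 -3.439
vertex 3.617 -1.614 -3.312
vertex 3.062 -1.23 -1.717
endloop
endfacet
facet normal 0.253 0.204 -0.946
outer loop
vertex 3.617 -1.614 -3.312
vertex 3.458 -0.91 -3.203
vertex 4.134 -1.156 -3.075
endloop
endfacet
facet normal 0.517 -0.773 0.366
outer loop
vertex 3.617 -1.614 -3.312
vertex 4.134 -1.156 -3.075
vertex 3.062 -1.23 -1.717
endloop
endfacet
facet normal 0.253 0.204 -0.946
outer loop
vertex 4.134 -1.156 -3.075
vertex 3.458 -0.91 -3.203
vertex 3.975 -0.452 -2.966
endloop
endfacet
facet normal 0.780 0.080 0.620
outer loop
vertex 4.134 -1.156 -3.075
vertex 3.975 -0.452 -2.966
vertex 3.062 -1.23 -1.717
endloop
endfacet
facet normal -0.208 -0.727 -0.654
outer loop
vertex 1.011 2.254 -1.516
vertex 0.582 2.651 -1.821
vertex 1.226 2.524 -1.885
endloop
endfacet
facet normal 0.901 -0.175 0.397
outer loop
vertex 1.011 2.254 -1.516
vertex 1.226 2.524 -1.885
vertex 0.958 3.969 -0.639
endloop
endfacet
facet normal -0.208 -0.728 -0.654
outer loop
vertex 1.226 2.524 -1.885
vertex 0.582 2.651 -1.821
vertex 1.063 2.869 -2.217
endloop
endfacet
facet normal 0.942 0.302 -0.148
outer loop
vertex 1.226 2.524 -1.885
vertex 1.063 2.869 -2.217
vertex 0.958 3.969 -0.639
endloop
endfacet
facet normal -0.208 -0.728 -0.653
outer loop
vertex 1.063 2.869 -2.217
vertex 0.582 2.651 -1.821
vertex 0.618 3.086 -2.317
endloop
endfacet
facet normal 0.469 0.739 -0.484
outer loop
vertex 1.063 2.869 -2.217
vertex 0.618 3.086 -2.317
vertex 0.958 3.969 -0.639
endloop
endfacet
facet normal -0.209 -0.728 -0.653
outer loop
vertex 0.618 3.086 -2.317
vertex 0.582 2.651 -1.821
vertex 0.152 3.049 -2.127
endloop
endfacet
facet normal -0.239 0.878 -0.414
outer loop
vertex 0.618 3.086 -2.317
vertex 0.152 3.049 -2.127
vertex 0.958 3.969 -0.639
endloop
endfacet
facet normal -0.208 -0.728 -0.654
outer loop
vertex 0.152 3.049 -2.127
vertex 0.582 2.651 -1.821
vertex -0.063 2.779 -1.758
endloop
endfacet
facet normal -0.768 0.640 0.021
outer loop
vertex 0.152 3.049 -2.127
vertex -0.063 2.779 -1.758
vertex 0.958 3.969 -0.639
endloop
endfacet
facet normal -0.208 -0.727 -0.654
outer loop
vertex -0.063 2.779 -1.758
vertex 0.582 2.651 -1.821
vertex 0.1 2.434 -1.426
endloop
endfacet
facet normal -0.809 0.162 0.565
outer loop
vertex -0.063 2.779 -1.758
vertex 0.1 2.434 -1.426
vertex 0.958 3.969 -0.639
endloop
endfacet
facet normal -0.208 -0.728 -0.654
outer loop
vertex 0.1 2.434 -1.426
vertex 0.582 2.651 -1.821
vertex 0.545 2.217 -1.326
endloop
endfacet
facet normal -0.336 -0.274 0.901
outer loop
vertex 0.1 2.434 -1.426
vertex 0.545 2.217 -1.326
vertex 0.958 3.969 -0.639
endloop
endfacet
facet normal -0.209 -0.728 -0.654
outer loop
vertex 0.545 2.217 -1.326
vertex 0.582 2.651 -1.821
vertex 1.011 2.254 -1.516
endloop
endfacet
facet normal 0.372 -0.414 0.831
outer loop
vertex 0.545 2.217 -1.326
vertex 1.011 2.254 -1.516
vertex 0.958 3.969 -0.639
endloop
endfacet

endsolid


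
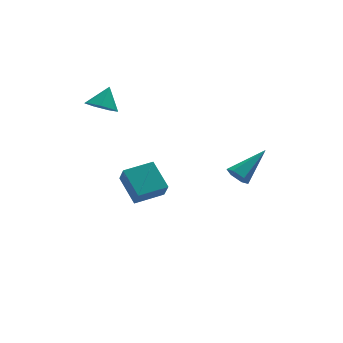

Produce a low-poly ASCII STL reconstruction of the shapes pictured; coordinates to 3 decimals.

solid 
facet normal -0.777 -0.365 -0.513
outer loop
vertex 1.496 -4.103 1.331
vertex 1.236 -4.283 1.853
vertex 1.121 -3.727 1.631
endloop
endfacet
facet normal 0.336 0.769 -0.544
outer loop
vertex 1.496 -4.103 1.331
vertex 1.121 -3.727 1.631
vertex 2.744 -3.577 2.847
endloop
endfacet
facet normal -0.778 -0.365 -0.512
outer loop
vertex 1.121 -3.727 1.631
vertex 1.236 -4.283 1.853
vertex 0.862 -3.907 2.153
endloop
endfacet
facet normal -0.242 0.948 0.207
outer loop
vertex 1.121 -3.727 1.631
vertex 0.862 -3.907 2.153
vertex 2.744 -3.577 2.847
endloop
endfacet
facet normal -0.777 -0.363 -0.513
outer loop
vertex 0.862 -3.907 2.153
vertex 1.236 -4.283 1.853
vertex 0.976 -4.463 2.374
endloop
endfacet
facet normal -0.375 0.275 0.885
outer loop
vertex 0.862 -3.907 2.153
vertex 0.976 -4.463 2.374
vertex 2.744 -3.577 2.847
endloop
endfacet
facet normal -0.778 -0.363 -0.513
outer loop
vertex 0.976 -4.463 2.374
vertex 1.236 -4.283 1.853
vertex 1.35 -4.84 2.074
endloop
endfacet
facet normal 0.071 -0.577 0.814
outer loop
vertex 0.976 -4.463 2.374
vertex 1.35 -4.84 2.074
vertex 2.744 -3.577 2.847
endloop
endfacet
facet normal -0.778 -0.363 -0.513
outer loop
vertex 1.35 -4.84 2.074
vertex 1.236 -4.283 1.853
vertex 1.61 -4.66 1.552
endloop
endfacet
facet normal 0.651 -0.757 0.063
outer loop
vertex 1.35 -4.84 2.074
vertex 1.61 -4.66 1.552
vertex 2.744 -3.577 2.847
endloop
endfacet
facet normal -0.778 -0.363 -0.513
outer loop
vertex 1.61 -4.66 1.552
vertex 1.236 -4.283 1.853
vertex 1.496 -4.103 1.331
endloop
endfacet
facet normal 0.783 -0.084 -0.616
outer loop
vertex 1.61 -4.66 1.552
vertex 1.496 -4.103 1.331
vertex 2.744 -3.577 2.847
endloop
endfacet
facet normal -0.444 -0.458 -0.770
outer loop
vertex -2.55 1.782 3.098
vertex -3.293 1.968 3.416
vertex -2.831 2.41 2.887
endloop
endfacet
facet normal 0.920 0.383 -0.084
outer loop
vertex -2.55 1.782 3.098
vertex -2.831 2.41 2.887
vertex -2.747 2.532 4.364
endloop
endfacet
facet normal -0.444 -0.457 -0.770
outer loop
vertex -2.831 2.41 2.887
vertex -3.293 1.968 3.416
vertex -3.46 2.706 3.074
endloop
endfacet
facet normal 0.400 0.911 -0.098
outer loop
vertex -2.831 2.41 2.887
vertex -3.46 2.706 3.074
vertex -2.747 2.532 4.364
endloop
endfacet
facet normal -0.444 -0.457 -0.770
outer loop
vertex -3.46 2.706 3.074
vertex -3.293 1.968 3.416
vertex -3.964 2.446 3.519
endloop
endfacet
facet normal -0.249 0.932 0.263
outer loop
vertex -3.46 2.706 3.074
vertex -3.964 2.446 3.519
vertex -2.747 2.532 4.364
endloop
endfacet
facet normal -0.444 -0.458 -0.770
outer loop
vertex -3.964 2.446 3.519
vertex -3.293 1.968 3.416
vertex -3.962 1.827 3.886
endloop
endfacet
facet normal -0.535 0.429 0.727
outer loop
vertex -3.964 2.446 3.519
vertex -3.962 1.827 3.886
vertex -2.747 2.532 4.364
endloop
endfacet
facet normal -0.444 -0.458 -0.770
outer loop
vertex -3.962 1.827 3.886
vertex -3.293 1.968 3.416
vertex -3.457 1.314 3.9
endloop
endfacet
facet normal -0.246 -0.216 0.945
outer loop
vertex -3.962 1.827 3.886
vertex -3.457 1.314 3.9
vertex -2.747 2.532 4.364
endloop
endfacet
facet normal -0.444 -0.458 -0.770
outer loop
vertex -3.457 1.314 3.9
vertex -3.293 1.968 3.416
vertex -2.828 1.294 3.549
endloop
endfacet
facet normal 0.403 -0.521 0.752
outer loop
vertex -3.457 1.314 3.9
vertex -2.828 1.294 3.549
vertex -2.747 2.532 4.364
endloop
endfacet
facet normal -0.444 -0.458 -0.770
outer loop
vertex -2.828 1.294 3.549
vertex -3.293 1.968 3.416
vertex -2.55 1.782 3.098
endloop
endfacet
facet normal 0.922 -0.254 0.294
outer loop
vertex -2.828 1.294 3.549
vertex -2.55 1.782 3.098
vertex -2.747 2.532 4.364
endloop
endfacet
facet normal -0.978 -0.183 -0.098
outer loop
vertex -2.006 0.398 -1.848
vertex -2.355 1.761 -0.911
vertex -2.031 1.034 -2.782
endloop
endfacet
facet normal 0.206 -0.806 -0.555
outer loop
vertex -0.505 1.319 -2.629
vertex -2.006 0.398 -1.848
vertex -2.031 1.034 -2.782
endloop
endfacet
facet normal -0.978 -0.183 -0.098
outer loop
vertex -2.031 1.034 -2.782
vertex -2.355 1.761 -0.911
vertex -2.38 2.396 -1.845
endloop
endfacet
facet normal -0.022 0.563 -0.826
outer loop
vertex -2.38 2.396 -1.845
vertex -0.505 1.319 -2.629
vertex -2.031 1.034 -2.782
endloop
endfacet
facet normal 0.022 -0.562 0.826
outer loop
vertex -2.006 0.398 -1.848
vertex -0.829 2.046 -0.758
vertex -2.355 1.761 -0.911
endloop
endfacet
facet normal 0.207 -0.807 -0.554
outer loop
vertex -0.48 0.684 -1.695
vertex -2.006 0.398 -1.848
vertex -0.505 1.319 -2.629
endloop
endfacet
facet normal 0.023 -0.563 0.826
outer loop
vertex -0.48 0.684 -1.695
vertex -0.829 2.046 -0.758
vertex -2.006 0.398 -1.848
endloop
endfacet
facet normal -0.206 0.807 0.554
outer loop
vertex -2.355 1.761 -0.911
vertex -0.829 2.046 -0.758
vertex -2.38 2.396 -1.845
endloop
endfacet
facet normal -0.023 0.562 -0.827
outer loop
vertex -0.854 2.682 -1.692
vertex -0.505 1.319 -2.629
vertex -2.38 2.396 -1.845
endloop
endfacet
facet normal -0.207 0.806 0.554
outer loop
vertex -2.38 2.396 -1.845
vertex -0.829 2.046 -0.758
vertex -0.854 2.682 -1.692
endloop
endfacet
facet normal 0.978 0.183 0.098
outer loop
vertex -0.854 2.682 -1.692
vertex -0.48 0.684 -1.695
vertex -0.505 1.319 -2.629
endloop
endfacet
facet normal 0.978 0.183 0.098
outer loop
vertex -0.829 2.046 -0.758
vertex -0.48 0.684 -1.695
vertex -0.854 2.682 -1.692
endloop
endfacet

endsolid


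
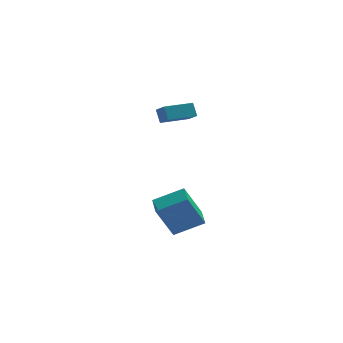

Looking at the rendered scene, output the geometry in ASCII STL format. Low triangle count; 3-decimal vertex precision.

solid 
facet normal -0.897 0.073 -0.436
outer loop
vertex 0.86 -0.516 -2.783
vertex 0.903 0.718 -2.666
vertex 1.802 -0.367 -4.698
endloop
endfacet
facet normal -0.035 -0.995 -0.095
outer loop
vertex 3.417 -0.498 -3.914
vertex 0.86 -0.516 -2.783
vertex 1.802 -0.367 -4.698
endloop
endfacet
facet normal -0.897 0.073 -0.436
outer loop
vertex 1.802 -0.367 -4.698
vertex 0.903 0.718 -2.666
vertex 1.846 0.867 -4.582
endloop
endfacet
facet normal 0.440 0.068 -0.895
outer loop
vertex 1.846 0.867 -4.582
vertex 3.417 -0.498 -3.914
vertex 1.802 -0.367 -4.698
endloop
endfacet
facet normal -0.440 -0.070 0.895
outer loop
vertex 0.86 -0.516 -2.783
vertex 2.518 0.587 -1.882
vertex 0.903 0.718 -2.666
endloop
endfacet
facet normal -0.035 -0.995 -0.094
outer loop
vertex 2.474 -0.647 -1.998
vertex 0.86 -0.516 -2.783
vertex 3.417 -0.498 -3.914
endloop
endfacet
facet normal -0.441 -0.068 0.895
outer loop
vertex 2.474 -0.647 -1.998
vertex 2.518 0.587 -1.882
vertex 0.86 -0.516 -2.783
endloop
endfacet
facet normal 0.035 0.995 0.095
outer loop
vertex 0.903 0.718 -2.666
vertex 2.518 0.587 -1.882
vertex 1.846 0.867 -4.582
endloop
endfacet
facet normal 0.441 0.069 -0.895
outer loop
vertex 3.46 0.736 -3.797
vertex 3.417 -0.498 -3.914
vertex 1.846 0.867 -4.582
endloop
endfacet
facet normal 0.035 0.995 0.095
outer loop
vertex 1.846 0.867 -4.582
vertex 2.518 0.587 -1.882
vertex 3.46 0.736 -3.797
endloop
endfacet
facet normal 0.897 -0.073 0.436
outer loop
vertex 3.46 0.736 -3.797
vertex 2.474 -0.647 -1.998
vertex 3.417 -0.498 -3.914
endloop
endfacet
facet normal 0.897 -0.073 0.436
outer loop
vertex 2.518 0.587 -1.882
vertex 2.474 -0.647 -1.998
vertex 3.46 0.736 -3.797
endloop
endfacet
facet normal -0.924 -0.370 0.097
outer loop
vertex 1.598 1.16 3.818
vertex 1.289 1.799 3.314
vertex 1.722 0.665 3.114
endloop
endfacet
facet normal 0.355 -0.734 0.579
outer loop
vertex 3.311 1.301 2.946
vertex 1.598 1.16 3.818
vertex 1.722 0.665 3.114
endloop
endfacet
facet normal -0.924 -0.370 0.098
outer loop
vertex 1.722 0.665 3.114
vertex 1.289 1.799 3.314
vertex 1.413 1.303 2.61
endloop
endfacet
facet normal 0.143 -0.570 -0.809
outer loop
vertex 1.413 1.303 2.61
vertex 3.311 1.301 2.946
vertex 1.722 0.665 3.114
endloop
endfacet
facet normal -0.142 0.570 0.809
outer loop
vertex 1.598 1.16 3.818
vertex 2.878 2.435 3.146
vertex 1.289 1.799 3.314
endloop
endfacet
facet normal 0.355 -0.734 0.579
outer loop
vertex 3.187 1.797 3.65
vertex 1.598 1.16 3.818
vertex 3.311 1.301 2.946
endloop
endfacet
facet normal -0.143 0.570 0.809
outer loop
vertex 3.187 1.797 3.65
vertex 2.878 2.435 3.146
vertex 1.598 1.16 3.818
endloop
endfacet
facet normal -0.355 0.734 -0.579
outer loop
vertex 1.289 1.799 3.314
vertex 2.878 2.435 3.146
vertex 1.413 1.303 2.61
endloop
endfacet
facet normal 0.143 -0.569 -0.810
outer loop
vertex 3.002 1.94 2.442
vertex 3.311 1.301 2.946
vertex 1.413 1.303 2.61
endloop
endfacet
facet normal -0.355 0.734 -0.579
outer loop
vertex 1.413 1.303 2.61
vertex 2.878 2.435 3.146
vertex 3.002 1.94 2.442
endloop
endfacet
facet normal 0.924 0.370 -0.098
outer loop
vertex 3.002 1.94 2.442
vertex 3.187 1.797 3.65
vertex 3.311 1.301 2.946
endloop
endfacet
facet normal 0.924 0.370 -0.098
outer loop
vertex 2.878 2.435 3.146
vertex 3.187 1.797 3.65
vertex 3.002 1.94 2.442
endloop
endfacet

endsolid


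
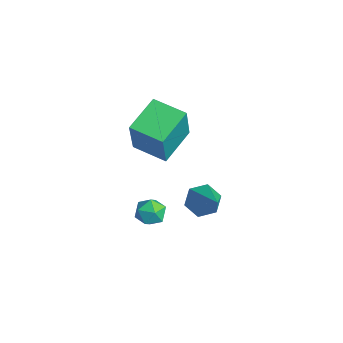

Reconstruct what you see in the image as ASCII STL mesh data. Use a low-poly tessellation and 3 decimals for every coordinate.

solid 
facet normal -0.515 0.787 0.341
outer loop
vertex -3.69 -0.073 2.862
vertex -2.356 0.903 2.623
vertex -4.351 0.348 0.892
endloop
endfacet
facet normal -0.799 -0.584 0.143
outer loop
vertex -3.364 -1.163 0.237
vertex -3.69 -0.073 2.862
vertex -4.351 0.348 0.892
endloop
endfacet
facet normal -0.515 0.787 0.341
outer loop
vertex -4.351 0.348 0.892
vertex -2.356 0.903 2.623
vertex -3.017 1.324 0.653
endloop
endfacet
facet normal -0.312 0.199 -0.929
outer loop
vertex -3.017 1.324 0.653
vertex -3.364 -1.163 0.237
vertex -4.351 0.348 0.892
endloop
endfacet
facet normal 0.312 -0.199 0.929
outer loop
vertex -3.69 -0.073 2.862
vertex -1.369 -0.608 1.968
vertex -2.356 0.903 2.623
endloop
endfacet
facet normal -0.799 -0.584 0.143
outer loop
vertex -2.703 -1.584 2.207
vertex -3.69 -0.073 2.862
vertex -3.364 -1.163 0.237
endloop
endfacet
facet normal 0.312 -0.199 0.929
outer loop
vertex -2.703 -1.584 2.207
vertex -1.369 -0.608 1.968
vertex -3.69 -0.073 2.862
endloop
endfacet
facet normal 0.799 0.584 -0.143
outer loop
vertex -2.356 0.903 2.623
vertex -1.369 -0.608 1.968
vertex -3.017 1.324 0.653
endloop
endfacet
facet normal -0.312 0.199 -0.929
outer loop
vertex -2.03 -0.187 -0.002
vertex -3.364 -1.163 0.237
vertex -3.017 1.324 0.653
endloop
endfacet
facet normal 0.799 0.584 -0.143
outer loop
vertex -3.017 1.324 0.653
vertex -1.369 -0.608 1.968
vertex -2.03 -0.187 -0.002
endloop
endfacet
facet normal 0.515 -0.787 -0.341
outer loop
vertex -2.03 -0.187 -0.002
vertex -2.703 -1.584 2.207
vertex -3.364 -1.163 0.237
endloop
endfacet
facet normal 0.515 -0.787 -0.341
outer loop
vertex -1.369 -0.608 1.968
vertex -2.703 -1.584 2.207
vertex -2.03 -0.187 -0.002
endloop
endfacet
facet normal -0.785 0.029 -0.618
outer loop
vertex -1.318 1.014 -3.711
vertex -1.777 1.441 -3.108
vertex -1.303 1.883 -3.689
endloop
endfacet
facet normal 0.845 -0.001 -0.535
outer loop
vertex -1.318 1.014 -3.711
vertex -1.303 1.883 -3.689
vertex -0.103 1.379 -1.792
endloop
endfacet
facet normal -0.785 0.029 -0.618
outer loop
vertex -1.303 1.883 -3.689
vertex -1.777 1.441 -3.108
vertex -1.762 2.311 -3.086
endloop
endfacet
facet normal 0.567 0.811 -0.144
outer loop
vertex -1.303 1.883 -3.689
vertex -1.762 2.311 -3.086
vertex -0.103 1.379 -1.792
endloop
endfacet
facet normal -0.786 0.029 -0.618
outer loop
vertex -1.762 2.311 -3.086
vertex -1.777 1.441 -3.108
vertex -2.235 1.868 -2.505
endloop
endfacet
facet normal -0.016 0.801 0.598
outer loop
vertex -1.762 2.311 -3.086
vertex -2.235 1.868 -2.505
vertex -0.103 1.379 -1.792
endloop
endfacet
facet normal -0.786 0.030 -0.618
outer loop
vertex -2.235 1.868 -2.505
vertex -1.777 1.441 -3.108
vertex -2.25 0.999 -2.528
endloop
endfacet
facet normal -0.321 -0.020 0.947
outer loop
vertex -2.235 1.868 -2.505
vertex -2.25 0.999 -2.528
vertex -0.103 1.379 -1.792
endloop
endfacet
facet normal -0.785 0.029 -0.618
outer loop
vertex -2.25 0.999 -2.528
vertex -1.777 1.441 -3.108
vertex -1.791 0.571 -3.131
endloop
endfacet
facet normal -0.044 -0.830 0.556
outer loop
vertex -2.25 0.999 -2.528
vertex -1.791 0.571 -3.131
vertex -0.103 1.379 -1.792
endloop
endfacet
facet normal -0.785 0.029 -0.618
outer loop
vertex -1.791 0.571 -3.131
vertex -1.777 1.441 -3.108
vertex -1.318 1.014 -3.711
endloop
endfacet
facet normal 0.540 -0.821 -0.186
outer loop
vertex -1.791 0.571 -3.131
vertex -1.318 1.014 -3.711
vertex -0.103 1.379 -1.792
endloop
endfacet
facet normal -0.994 0.110 0.007
outer loop
vertex -2.98 -0.763 -4.07
vertex -3.012 -1.096 -3.356
vertex -2.926 -0.315 -3.423
endloop
endfacet
facet normal -0.682 0.626 -0.377
outer loop
vertex -2.98 -0.763 -4.07
vertex -2.926 -0.315 -3.423
vertex -2.456 -0.174 -4.04
endloop
endfacet
facet normal -0.306 0.318 -0.897
outer loop
vertex -2.98 -0.763 -4.07
vertex -2.456 -0.174 -4.04
vertex -2.252 -0.867 -4.355
endloop
endfacet
facet normal -0.383 -0.390 -0.837
outer loop
vertex -2.98 -0.763 -4.07
vertex -2.252 -0.867 -4.355
vertex -2.595 -1.437 -3.932
endloop
endfacet
facet normal -0.808 -0.519 -0.278
outer loop
vertex -2.98 -0.763 -4.07
vertex -2.595 -1.437 -3.932
vertex -3.012 -1.096 -3.356
endloop
endfacet
facet normal -0.227 0.973 0.049
outer loop
vertex -2.456 -0.174 -4.04
vertex -2.926 -0.315 -3.423
vertex -2.165 -0.143 -3.308
endloop
endfacet
facet normal -0.730 0.138 0.669
outer loop
vertex -2.926 -0.315 -3.423
vertex -3.012 -1.096 -3.356
vertex -2.508 -0.713 -2.885
endloop
endfacet
facet normal -0.430 -0.878 0.208
outer loop
vertex -3.012 -1.096 -3.356
vertex -2.595 -1.437 -3.932
vertex -2.304 -1.406 -3.2
endloop
endfacet
facet normal 0.257 -0.671 -0.696
outer loop
vertex -2.595 -1.437 -3.932
vertex -2.252 -0.867 -4.355
vertex -1.834 -1.265 -3.817
endloop
endfacet
facet normal 0.382 0.473 -0.794
outer loop
vertex -2.252 -0.867 -4.355
vertex -2.456 -0.174 -4.04
vertex -1.748 -0.484 -3.884
endloop
endfacet
facet normal 0.383 0.390 0.837
outer loop
vertex -1.78 -0.817 -3.17
vertex -2.165 -0.143 -3.308
vertex -2.508 -0.713 -2.885
endloop
endfacet
facet normal 0.306 -0.318 0.897
outer loop
vertex -1.78 -0.817 -3.17
vertex -2.508 -0.713 -2.885
vertex -2.304 -1.406 -3.2
endloop
endfacet
facet normal 0.682 -0.626 0.377
outer loop
vertex -1.78 -0.817 -3.17
vertex -2.304 -1.406 -3.2
vertex -1.834 -1.265 -3.817
endloop
endfacet
facet normal 0.994 -0.110 -0.007
outer loop
vertex -1.78 -0.817 -3.17
vertex -1.834 -1.265 -3.817
vertex -1.748 -0.484 -3.884
endloop
endfacet
facet normal 0.808 0.519 0.278
outer loop
vertex -1.78 -0.817 -3.17
vertex -1.748 -0.484 -3.884
vertex -2.165 -0.143 -3.308
endloop
endfacet
facet normal -0.257 0.671 0.696
outer loop
vertex -2.508 -0.713 -2.885
vertex -2.165 -0.143 -3.308
vertex -2.926 -0.315 -3.423
endloop
endfacet
facet normal -0.382 -0.473 0.794
outer loop
vertex -2.304 -1.406 -3.2
vertex -2.508 -0.713 -2.885
vertex -3.012 -1.096 -3.356
endloop
endfacet
facet normal 0.227 -0.973 -0.049
outer loop
vertex -1.834 -1.265 -3.817
vertex -2.304 -1.406 -3.2
vertex -2.595 -1.437 -3.932
endloop
endfacet
facet normal 0.730 -0.138 -0.669
outer loop
vertex -1.748 -0.484 -3.884
vertex -1.834 -1.265 -3.817
vertex -2.252 -0.867 -4.355
endloop
endfacet
facet normal 0.430 0.878 -0.208
outer loop
vertex -2.165 -0.143 -3.308
vertex -1.748 -0.484 -3.884
vertex -2.456 -0.174 -4.04
endloop
endfacet

endsolid


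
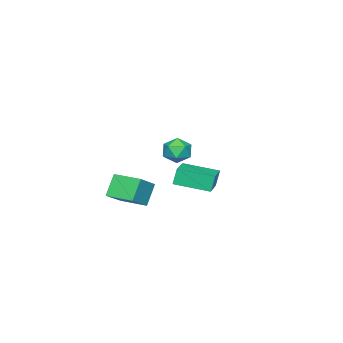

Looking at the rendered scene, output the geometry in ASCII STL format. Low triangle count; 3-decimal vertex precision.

solid 
facet normal -0.891 -0.403 -0.209
outer loop
vertex -4.278 -1.131 -0.815
vertex -5.068 0.81 -1.194
vertex -3.99 -1.22 -1.873
endloop
endfacet
facet normal 0.371 -0.912 0.178
outer loop
vertex -2.332 -0.47 -1.486
vertex -4.278 -1.131 -0.815
vertex -3.99 -1.22 -1.873
endloop
endfacet
facet normal -0.891 -0.403 -0.209
outer loop
vertex -3.99 -1.22 -1.873
vertex -5.068 0.81 -1.194
vertex -4.78 0.721 -2.252
endloop
endfacet
facet normal 0.261 -0.081 -0.962
outer loop
vertex -4.78 0.721 -2.252
vertex -2.332 -0.47 -1.486
vertex -3.99 -1.22 -1.873
endloop
endfacet
facet normal -0.261 0.081 0.962
outer loop
vertex -4.278 -1.131 -0.815
vertex -3.41 1.56 -0.807
vertex -5.068 0.81 -1.194
endloop
endfacet
facet normal 0.371 -0.912 0.178
outer loop
vertex -2.62 -0.381 -0.428
vertex -4.278 -1.131 -0.815
vertex -2.332 -0.47 -1.486
endloop
endfacet
facet normal -0.261 0.081 0.962
outer loop
vertex -2.62 -0.381 -0.428
vertex -3.41 1.56 -0.807
vertex -4.278 -1.131 -0.815
endloop
endfacet
facet normal -0.371 0.912 -0.178
outer loop
vertex -5.068 0.81 -1.194
vertex -3.41 1.56 -0.807
vertex -4.78 0.721 -2.252
endloop
endfacet
facet normal 0.261 -0.081 -0.962
outer loop
vertex -3.122 1.471 -1.865
vertex -2.332 -0.47 -1.486
vertex -4.78 0.721 -2.252
endloop
endfacet
facet normal -0.371 0.912 -0.178
outer loop
vertex -4.78 0.721 -2.252
vertex -3.41 1.56 -0.807
vertex -3.122 1.471 -1.865
endloop
endfacet
facet normal 0.891 0.403 0.209
outer loop
vertex -3.122 1.471 -1.865
vertex -2.62 -0.381 -0.428
vertex -2.332 -0.47 -1.486
endloop
endfacet
facet normal 0.891 0.403 0.209
outer loop
vertex -3.41 1.56 -0.807
vertex -2.62 -0.381 -0.428
vertex -3.122 1.471 -1.865
endloop
endfacet
facet normal -0.563 -0.044 0.825
outer loop
vertex 2.922 -0.542 1.271
vertex 2.855 1.086 1.313
vertex 1.618 -0.572 0.38
endloop
endfacet
facet normal 0.041 -0.999 -0.026
outer loop
vertex 2.445 -0.506 -0.833
vertex 2.922 -0.542 1.271
vertex 1.618 -0.572 0.38
endloop
endfacet
facet normal -0.563 -0.044 0.825
outer loop
vertex 1.618 -0.572 0.38
vertex 2.855 1.086 1.313
vertex 1.551 1.056 0.422
endloop
endfacet
facet normal -0.826 -0.019 -0.564
outer loop
vertex 1.551 1.056 0.422
vertex 2.445 -0.506 -0.833
vertex 1.618 -0.572 0.38
endloop
endfacet
facet normal 0.826 0.019 0.564
outer loop
vertex 2.922 -0.542 1.271
vertex 3.682 1.152 0.1
vertex 2.855 1.086 1.313
endloop
endfacet
facet normal 0.041 -0.999 -0.026
outer loop
vertex 3.749 -0.476 0.058
vertex 2.922 -0.542 1.271
vertex 2.445 -0.506 -0.833
endloop
endfacet
facet normal 0.826 0.019 0.564
outer loop
vertex 3.749 -0.476 0.058
vertex 3.682 1.152 0.1
vertex 2.922 -0.542 1.271
endloop
endfacet
facet normal -0.041 0.999 0.026
outer loop
vertex 2.855 1.086 1.313
vertex 3.682 1.152 0.1
vertex 1.551 1.056 0.422
endloop
endfacet
facet normal -0.826 -0.019 -0.564
outer loop
vertex 2.378 1.122 -0.791
vertex 2.445 -0.506 -0.833
vertex 1.551 1.056 0.422
endloop
endfacet
facet normal -0.041 0.999 0.026
outer loop
vertex 1.551 1.056 0.422
vertex 3.682 1.152 0.1
vertex 2.378 1.122 -0.791
endloop
endfacet
facet normal 0.563 0.044 -0.825
outer loop
vertex 2.378 1.122 -0.791
vertex 3.749 -0.476 0.058
vertex 2.445 -0.506 -0.833
endloop
endfacet
facet normal 0.563 0.044 -0.825
outer loop
vertex 3.682 1.152 0.1
vertex 3.749 -0.476 0.058
vertex 2.378 1.122 -0.791
endloop
endfacet
facet normal -0.997 0.072 -0.020
outer loop
vertex 0.587 2.334 2.528
vertex 0.535 1.802 3.218
vertex 0.595 2.665 3.336
endloop
endfacet
facet normal -0.695 0.668 -0.267
outer loop
vertex 0.587 2.334 2.528
vertex 0.595 2.665 3.336
vertex 1.134 2.984 2.729
endloop
endfacet
facet normal -0.284 0.493 -0.823
outer loop
vertex 0.587 2.334 2.528
vertex 1.134 2.984 2.729
vertex 1.409 2.318 2.235
endloop
endfacet
facet normal -0.332 -0.213 -0.919
outer loop
vertex 0.587 2.334 2.528
vertex 1.409 2.318 2.235
vertex 1.038 1.588 2.538
endloop
endfacet
facet normal -0.773 -0.473 -0.423
outer loop
vertex 0.587 2.334 2.528
vertex 1.038 1.588 2.538
vertex 0.535 1.802 3.218
endloop
endfacet
facet normal -0.272 0.930 0.247
outer loop
vertex 1.134 2.984 2.729
vertex 0.595 2.665 3.336
vertex 1.422 2.852 3.542
endloop
endfacet
facet normal -0.763 -0.035 0.646
outer loop
vertex 0.595 2.665 3.336
vertex 0.535 1.802 3.218
vertex 1.051 2.122 3.845
endloop
endfacet
facet normal -0.400 -0.917 -0.007
outer loop
vertex 0.535 1.802 3.218
vertex 1.038 1.588 2.538
vertex 1.326 1.456 3.351
endloop
endfacet
facet normal 0.314 -0.496 -0.810
outer loop
vertex 1.038 1.588 2.538
vertex 1.409 2.318 2.235
vertex 1.865 1.775 2.744
endloop
endfacet
facet normal 0.393 0.647 -0.654
outer loop
vertex 1.409 2.318 2.235
vertex 1.134 2.984 2.729
vertex 1.925 2.638 2.862
endloop
endfacet
facet normal 0.332 0.213 0.919
outer loop
vertex 1.873 2.106 3.552
vertex 1.422 2.852 3.542
vertex 1.051 2.122 3.845
endloop
endfacet
facet normal 0.284 -0.493 0.823
outer loop
vertex 1.873 2.106 3.552
vertex 1.051 2.122 3.845
vertex 1.326 1.456 3.351
endloop
endfacet
facet normal 0.695 -0.668 0.267
outer loop
vertex 1.873 2.106 3.552
vertex 1.326 1.456 3.351
vertex 1.865 1.775 2.744
endloop
endfacet
facet normal 0.997 -0.072 0.020
outer loop
vertex 1.873 2.106 3.552
vertex 1.865 1.775 2.744
vertex 1.925 2.638 2.862
endloop
endfacet
facet normal 0.773 0.473 0.423
outer loop
vertex 1.873 2.106 3.552
vertex 1.925 2.638 2.862
vertex 1.422 2.852 3.542
endloop
endfacet
facet normal -0.314 0.496 0.810
outer loop
vertex 1.051 2.122 3.845
vertex 1.422 2.852 3.542
vertex 0.595 2.665 3.336
endloop
endfacet
facet normal -0.393 -0.647 0.654
outer loop
vertex 1.326 1.456 3.351
vertex 1.051 2.122 3.845
vertex 0.535 1.802 3.218
endloop
endfacet
facet normal 0.272 -0.930 -0.247
outer loop
vertex 1.865 1.775 2.744
vertex 1.326 1.456 3.351
vertex 1.038 1.588 2.538
endloop
endfacet
facet normal 0.763 0.035 -0.646
outer loop
vertex 1.925 2.638 2.862
vertex 1.865 1.775 2.744
vertex 1.409 2.318 2.235
endloop
endfacet
facet normal 0.400 0.917 0.007
outer loop
vertex 1.422 2.852 3.542
vertex 1.925 2.638 2.862
vertex 1.134 2.984 2.729
endloop
endfacet

endsolid


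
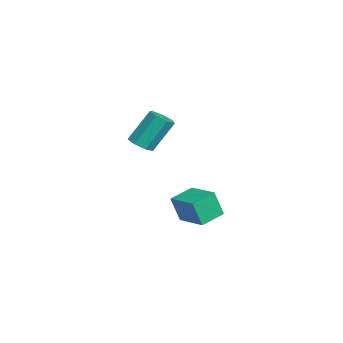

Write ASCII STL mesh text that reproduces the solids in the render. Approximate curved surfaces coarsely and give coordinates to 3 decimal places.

solid 
facet normal -0.812 -0.552 -0.192
outer loop
vertex -1.629 -1.734 -3.117
vertex -2.4 -0.709 -2.804
vertex -1.604 -1.298 -4.479
endloop
endfacet
facet normal 0.584 -0.776 -0.238
outer loop
vertex -0.24 -0.371 -4.156
vertex -1.629 -1.734 -3.117
vertex -1.604 -1.298 -4.479
endloop
endfacet
facet normal -0.812 -0.551 -0.192
outer loop
vertex -1.604 -1.298 -4.479
vertex -2.4 -0.709 -2.804
vertex -2.374 -0.273 -4.166
endloop
endfacet
facet normal 0.018 0.305 -0.952
outer loop
vertex -2.374 -0.273 -4.166
vertex -0.24 -0.371 -4.156
vertex -1.604 -1.298 -4.479
endloop
endfacet
facet normal -0.018 -0.305 0.952
outer loop
vertex -1.629 -1.734 -3.117
vertex -1.036 0.218 -2.481
vertex -2.4 -0.709 -2.804
endloop
endfacet
facet normal 0.584 -0.776 -0.237
outer loop
vertex -0.266 -0.807 -2.794
vertex -1.629 -1.734 -3.117
vertex -0.24 -0.371 -4.156
endloop
endfacet
facet normal -0.018 -0.305 0.952
outer loop
vertex -0.266 -0.807 -2.794
vertex -1.036 0.218 -2.481
vertex -1.629 -1.734 -3.117
endloop
endfacet
facet normal -0.584 0.776 0.237
outer loop
vertex -2.4 -0.709 -2.804
vertex -1.036 0.218 -2.481
vertex -2.374 -0.273 -4.166
endloop
endfacet
facet normal 0.018 0.305 -0.952
outer loop
vertex -1.011 0.654 -3.843
vertex -0.24 -0.371 -4.156
vertex -2.374 -0.273 -4.166
endloop
endfacet
facet normal -0.584 0.776 0.238
outer loop
vertex -2.374 -0.273 -4.166
vertex -1.036 0.218 -2.481
vertex -1.011 0.654 -3.843
endloop
endfacet
facet normal 0.812 0.552 0.192
outer loop
vertex -1.011 0.654 -3.843
vertex -0.266 -0.807 -2.794
vertex -0.24 -0.371 -4.156
endloop
endfacet
facet normal 0.812 0.551 0.191
outer loop
vertex -1.036 0.218 -2.481
vertex -0.266 -0.807 -2.794
vertex -1.011 0.654 -3.843
endloop
endfacet
facet normal 0.152 -0.526 -0.837
outer loop
vertex 0.589 -3.424 1.396
vertex 0.061 -3.139 1.121
vertex 0.69 -2.938 1.109
endloop
endfacet
facet normal 0.973 -0.072 0.221
outer loop
vertex 0.589 -3.424 1.396
vertex 0.69 -2.938 1.109
vertex 0.307 -2.446 2.953
endloop
endfacet
facet normal 0.973 -0.072 0.221
outer loop
vertex 0.307 -2.446 2.953
vertex 0.69 -2.938 1.109
vertex 0.408 -1.961 2.667
endloop
endfacet
facet normal -0.151 0.525 0.837
outer loop
vertex 0.307 -2.446 2.953
vertex 0.408 -1.961 2.667
vertex -0.221 -2.161 2.679
endloop
endfacet
facet normal 0.152 -0.525 -0.837
outer loop
vertex 0.69 -2.938 1.109
vertex 0.061 -3.139 1.121
vertex 0.317 -2.604 0.832
endloop
endfacet
facet normal 0.743 0.619 -0.254
outer loop
vertex 0.69 -2.938 1.109
vertex 0.317 -2.604 0.832
vertex 0.408 -1.961 2.667
endloop
endfacet
facet normal 0.744 0.618 -0.253
outer loop
vertex 0.408 -1.961 2.667
vertex 0.317 -2.604 0.832
vertex 0.035 -1.626 2.389
endloop
endfacet
facet normal -0.151 0.526 0.837
outer loop
vertex 0.408 -1.961 2.667
vertex 0.035 -1.626 2.389
vertex -0.221 -2.161 2.679
endloop
endfacet
facet normal 0.152 -0.525 -0.837
outer loop
vertex 0.317 -2.604 0.832
vertex 0.061 -3.139 1.121
vertex -0.249 -2.672 0.772
endloop
endfacet
facet normal -0.044 0.842 -0.537
outer loop
vertex 0.317 -2.604 0.832
vertex -0.249 -2.672 0.772
vertex 0.035 -1.626 2.389
endloop
endfacet
facet normal -0.047 0.842 -0.537
outer loop
vertex 0.035 -1.626 2.389
vertex -0.249 -2.672 0.772
vertex -0.531 -1.695 2.33
endloop
endfacet
facet normal -0.151 0.526 0.837
outer loop
vertex 0.035 -1.626 2.389
vertex -0.531 -1.695 2.33
vertex -0.221 -2.161 2.679
endloop
endfacet
facet normal 0.151 -0.526 -0.837
outer loop
vertex -0.249 -2.672 0.772
vertex 0.061 -3.139 1.121
vertex -0.581 -3.092 0.976
endloop
endfacet
facet normal -0.801 0.431 -0.415
outer loop
vertex -0.249 -2.672 0.772
vertex -0.581 -3.092 0.976
vertex -0.531 -1.695 2.33
endloop
endfacet
facet normal -0.800 0.432 -0.416
outer loop
vertex -0.531 -1.695 2.33
vertex -0.581 -3.092 0.976
vertex -0.863 -2.114 2.533
endloop
endfacet
facet normal -0.152 0.526 0.837
outer loop
vertex -0.531 -1.695 2.33
vertex -0.863 -2.114 2.533
vertex -0.221 -2.161 2.679
endloop
endfacet
facet normal 0.151 -0.526 -0.837
outer loop
vertex -0.581 -3.092 0.976
vertex 0.061 -3.139 1.121
vertex -0.43 -3.547 1.289
endloop
endfacet
facet normal -0.953 -0.304 0.018
outer loop
vertex -0.581 -3.092 0.976
vertex -0.43 -3.547 1.289
vertex -0.863 -2.114 2.533
endloop
endfacet
facet normal -0.953 -0.303 0.018
outer loop
vertex -0.863 -2.114 2.533
vertex -0.43 -3.547 1.289
vertex -0.712 -2.57 2.846
endloop
endfacet
facet normal -0.152 0.525 0.838
outer loop
vertex -0.863 -2.114 2.533
vertex -0.712 -2.57 2.846
vertex -0.221 -2.161 2.679
endloop
endfacet
facet normal 0.151 -0.526 -0.837
outer loop
vertex -0.43 -3.547 1.289
vertex 0.061 -3.139 1.121
vertex 0.091 -3.695 1.476
endloop
endfacet
facet normal -0.388 -0.811 0.439
outer loop
vertex -0.43 -3.547 1.289
vertex 0.091 -3.695 1.476
vertex -0.712 -2.57 2.846
endloop
endfacet
facet normal -0.386 -0.811 0.439
outer loop
vertex -0.712 -2.57 2.846
vertex 0.091 -3.695 1.476
vertex -0.191 -2.717 3.033
endloop
endfacet
facet normal -0.152 0.525 0.837
outer loop
vertex -0.712 -2.57 2.846
vertex -0.191 -2.717 3.033
vertex -0.221 -2.161 2.679
endloop
endfacet
facet normal 0.152 -0.526 -0.837
outer loop
vertex 0.091 -3.695 1.476
vertex 0.061 -3.139 1.121
vertex 0.589 -3.424 1.396
endloop
endfacet
facet normal 0.470 -0.707 0.529
outer loop
vertex 0.091 -3.695 1.476
vertex 0.589 -3.424 1.396
vertex -0.191 -2.717 3.033
endloop
endfacet
facet normal 0.470 -0.707 0.529
outer loop
vertex -0.191 -2.717 3.033
vertex 0.589 -3.424 1.396
vertex 0.307 -2.446 2.953
endloop
endfacet
facet normal -0.151 0.525 0.838
outer loop
vertex -0.191 -2.717 3.033
vertex 0.307 -2.446 2.953
vertex -0.221 -2.161 2.679
endloop
endfacet

endsolid


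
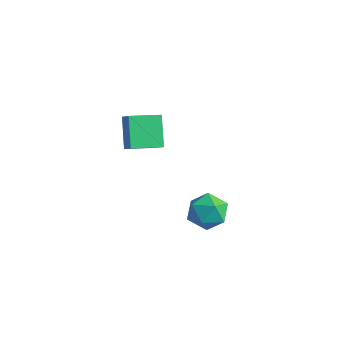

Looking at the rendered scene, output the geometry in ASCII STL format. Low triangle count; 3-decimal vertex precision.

solid 
facet normal 0.291 0.463 0.837
outer loop
vertex 3.785 -1.312 0.421
vertex 2.895 -1.751 0.973
vertex 3.88 -2.316 0.943
endloop
endfacet
facet normal 0.852 0.302 0.427
outer loop
vertex 3.785 -1.312 0.421
vertex 3.88 -2.316 0.943
vertex 4.34 -2.164 -0.084
endloop
endfacet
facet normal 0.759 0.617 -0.206
outer loop
vertex 3.785 -1.312 0.421
vertex 4.34 -2.164 -0.084
vertex 3.64 -1.505 -0.689
endloop
endfacet
facet normal 0.140 0.972 -0.187
outer loop
vertex 3.785 -1.312 0.421
vertex 3.64 -1.505 -0.689
vertex 2.746 -1.25 -0.035
endloop
endfacet
facet normal -0.149 0.877 0.458
outer loop
vertex 3.785 -1.312 0.421
vertex 2.746 -1.25 -0.035
vertex 2.895 -1.751 0.973
endloop
endfacet
facet normal 0.856 -0.404 0.324
outer loop
vertex 4.34 -2.164 -0.084
vertex 3.88 -2.316 0.943
vertex 3.794 -3.13 0.155
endloop
endfacet
facet normal -0.053 -0.144 0.988
outer loop
vertex 3.88 -2.316 0.943
vertex 2.895 -1.751 0.973
vertex 2.9 -2.875 0.809
endloop
endfacet
facet normal -0.765 0.525 0.374
outer loop
vertex 2.895 -1.751 0.973
vertex 2.746 -1.25 -0.035
vertex 2.2 -2.216 0.204
endloop
endfacet
facet normal -0.296 0.680 -0.670
outer loop
vertex 2.746 -1.25 -0.035
vertex 3.64 -1.505 -0.689
vertex 2.66 -2.064 -0.823
endloop
endfacet
facet normal 0.705 0.105 -0.701
outer loop
vertex 3.64 -1.505 -0.689
vertex 4.34 -2.164 -0.084
vertex 3.645 -2.629 -0.853
endloop
endfacet
facet normal -0.140 -0.972 0.187
outer loop
vertex 2.755 -3.068 -0.301
vertex 3.794 -3.13 0.155
vertex 2.9 -2.875 0.809
endloop
endfacet
facet normal -0.759 -0.617 0.206
outer loop
vertex 2.755 -3.068 -0.301
vertex 2.9 -2.875 0.809
vertex 2.2 -2.216 0.204
endloop
endfacet
facet normal -0.852 -0.302 -0.427
outer loop
vertex 2.755 -3.068 -0.301
vertex 2.2 -2.216 0.204
vertex 2.66 -2.064 -0.823
endloop
endfacet
facet normal -0.291 -0.463 -0.837
outer loop
vertex 2.755 -3.068 -0.301
vertex 2.66 -2.064 -0.823
vertex 3.645 -2.629 -0.853
endloop
endfacet
facet normal 0.149 -0.877 -0.458
outer loop
vertex 2.755 -3.068 -0.301
vertex 3.645 -2.629 -0.853
vertex 3.794 -3.13 0.155
endloop
endfacet
facet normal 0.296 -0.680 0.670
outer loop
vertex 2.9 -2.875 0.809
vertex 3.794 -3.13 0.155
vertex 3.88 -2.316 0.943
endloop
endfacet
facet normal -0.705 -0.105 0.701
outer loop
vertex 2.2 -2.216 0.204
vertex 2.9 -2.875 0.809
vertex 2.895 -1.751 0.973
endloop
endfacet
facet normal -0.856 0.404 -0.324
outer loop
vertex 2.66 -2.064 -0.823
vertex 2.2 -2.216 0.204
vertex 2.746 -1.25 -0.035
endloop
endfacet
facet normal 0.053 0.144 -0.988
outer loop
vertex 3.645 -2.629 -0.853
vertex 2.66 -2.064 -0.823
vertex 3.64 -1.505 -0.689
endloop
endfacet
facet normal 0.765 -0.525 -0.374
outer loop
vertex 3.794 -3.13 0.155
vertex 3.645 -2.629 -0.853
vertex 4.34 -2.164 -0.084
endloop
endfacet
facet normal -0.510 0.442 0.738
outer loop
vertex -3.273 -1.001 2.744
vertex -2.51 0.575 2.326
vertex -3.924 -0.832 2.193
endloop
endfacet
facet normal -0.424 -0.875 0.232
outer loop
vertex -2.93 -1.695 0.754
vertex -3.273 -1.001 2.744
vertex -3.924 -0.832 2.193
endloop
endfacet
facet normal -0.510 0.442 0.738
outer loop
vertex -3.924 -0.832 2.193
vertex -2.51 0.575 2.326
vertex -3.161 0.744 1.775
endloop
endfacet
facet normal -0.749 0.194 -0.634
outer loop
vertex -3.161 0.744 1.775
vertex -2.93 -1.695 0.754
vertex -3.924 -0.832 2.193
endloop
endfacet
facet normal 0.749 -0.194 0.634
outer loop
vertex -3.273 -1.001 2.744
vertex -1.516 -0.288 0.887
vertex -2.51 0.575 2.326
endloop
endfacet
facet normal -0.424 -0.875 0.232
outer loop
vertex -2.279 -1.864 1.305
vertex -3.273 -1.001 2.744
vertex -2.93 -1.695 0.754
endloop
endfacet
facet normal 0.749 -0.194 0.634
outer loop
vertex -2.279 -1.864 1.305
vertex -1.516 -0.288 0.887
vertex -3.273 -1.001 2.744
endloop
endfacet
facet normal 0.424 0.875 -0.232
outer loop
vertex -2.51 0.575 2.326
vertex -1.516 -0.288 0.887
vertex -3.161 0.744 1.775
endloop
endfacet
facet normal -0.749 0.194 -0.634
outer loop
vertex -2.167 -0.119 0.336
vertex -2.93 -1.695 0.754
vertex -3.161 0.744 1.775
endloop
endfacet
facet normal 0.424 0.875 -0.232
outer loop
vertex -3.161 0.744 1.775
vertex -1.516 -0.288 0.887
vertex -2.167 -0.119 0.336
endloop
endfacet
facet normal 0.510 -0.442 -0.738
outer loop
vertex -2.167 -0.119 0.336
vertex -2.279 -1.864 1.305
vertex -2.93 -1.695 0.754
endloop
endfacet
facet normal 0.510 -0.442 -0.738
outer loop
vertex -1.516 -0.288 0.887
vertex -2.279 -1.864 1.305
vertex -2.167 -0.119 0.336
endloop
endfacet

endsolid
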